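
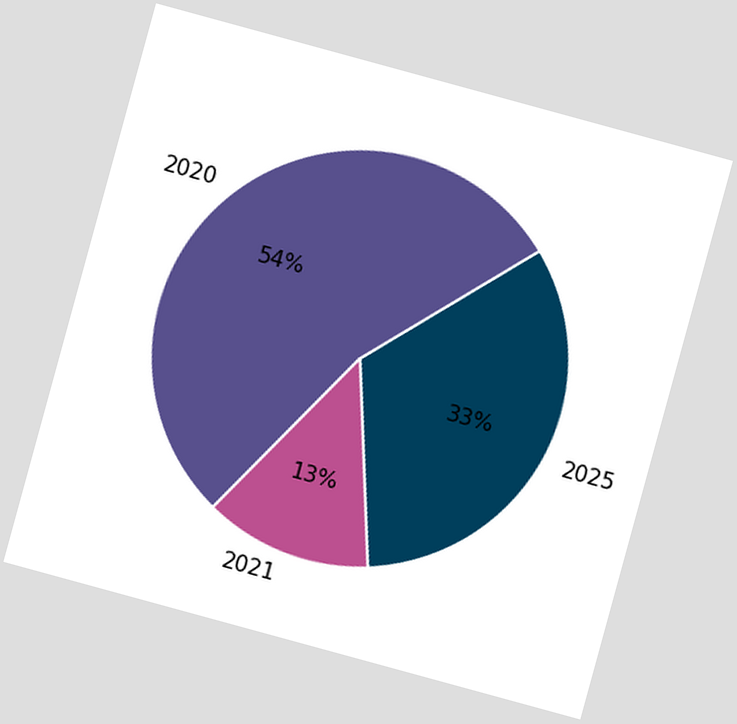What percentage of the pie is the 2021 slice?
13%

The chart is tilted about 15° clockwise. The 2021 slice takes up 13% of the pie.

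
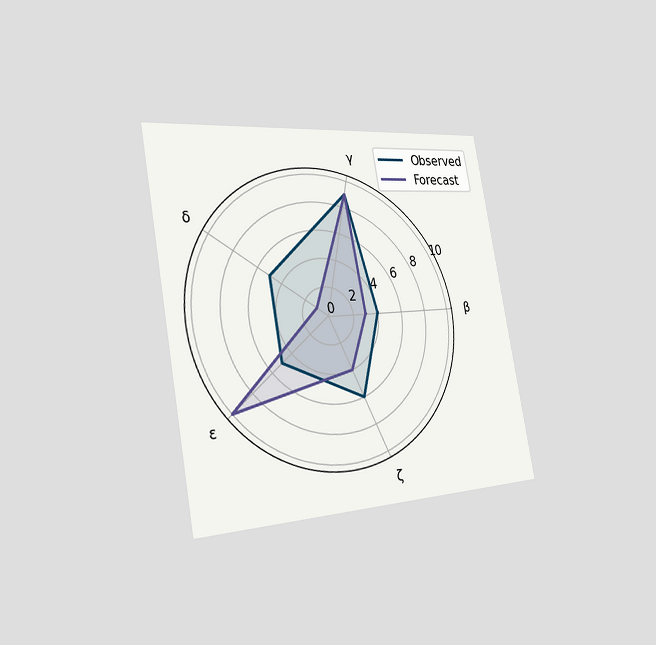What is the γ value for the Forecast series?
9

The chart is tilted about 10° counter-clockwise and viewed slightly from the left. On the γ axis, Forecast reaches 9.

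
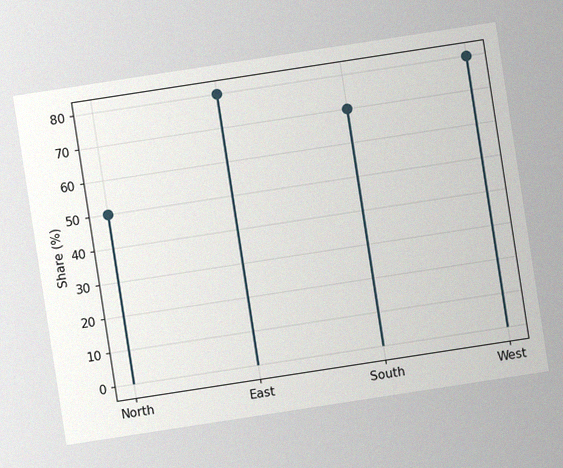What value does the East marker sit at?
80%

The chart is tilted about 9° counter-clockwise, with some photo noise. The East marker sits at 80%.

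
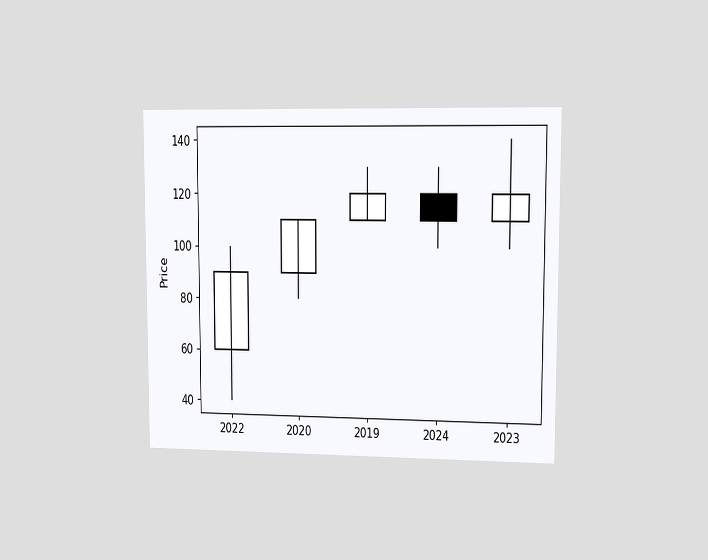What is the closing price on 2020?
The chart is viewed at a slight angle. The 2020 candle closes at 110.

110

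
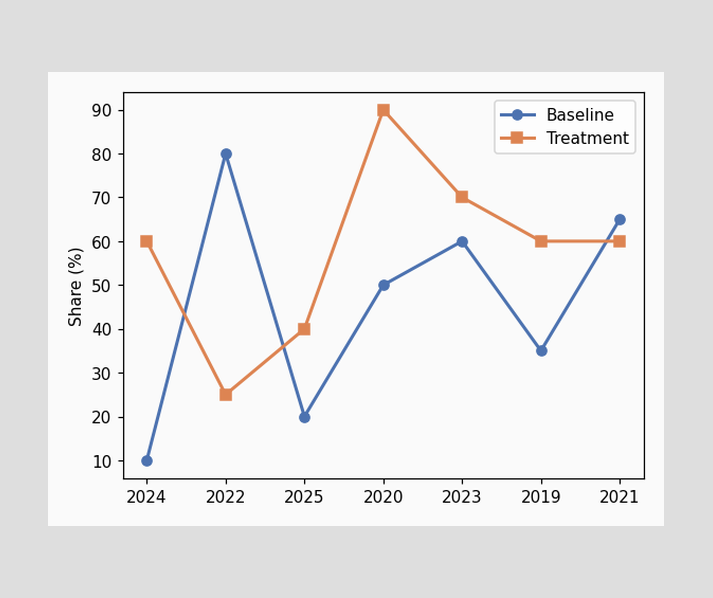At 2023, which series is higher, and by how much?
At 2023, Treatment sits above the other line by 10%.

Treatment, by 10%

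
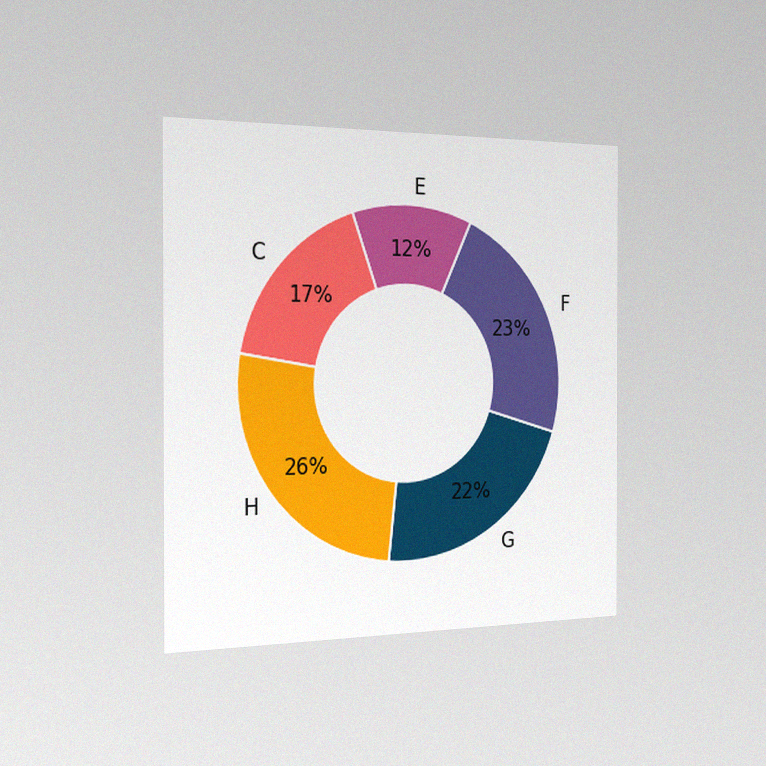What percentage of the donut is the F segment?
23%

The chart is viewed slightly from the left, with some photo noise. The F segment takes up 23% of the ring.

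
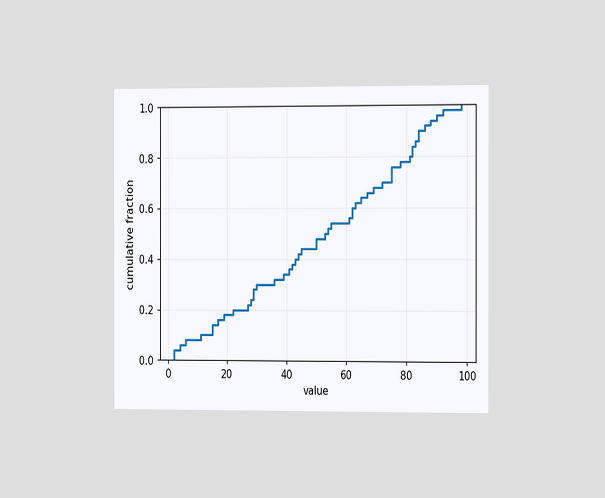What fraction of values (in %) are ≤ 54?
52%

The chart is viewed slightly from the right. At x=54 the ECDF step is at 52%.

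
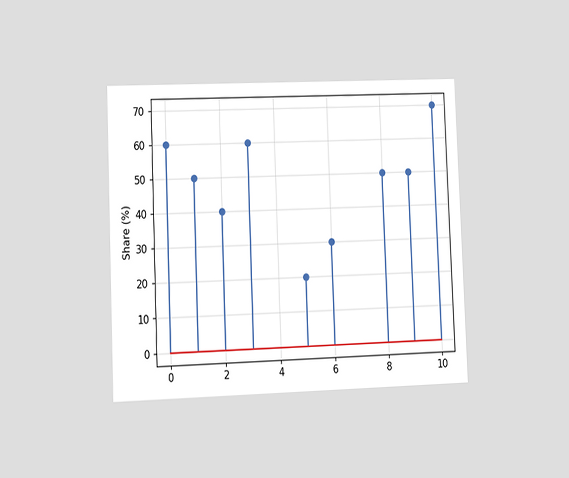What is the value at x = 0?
The chart is tilted about 2° counter-clockwise and viewed at a slight angle. The stem at x=0 reaches 60%.

60%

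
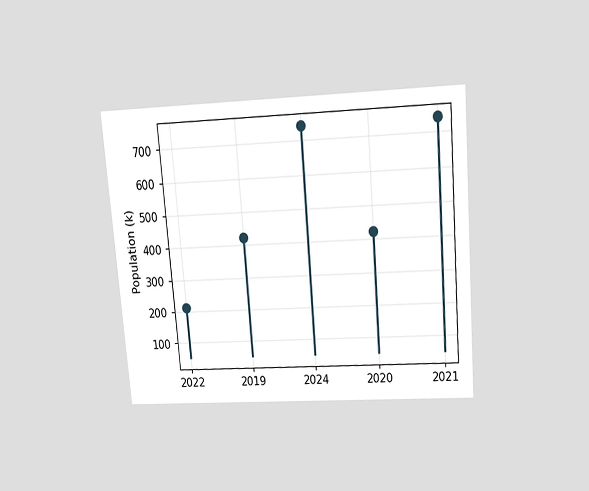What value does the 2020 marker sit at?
424k

The chart is tilted about 5° counter-clockwise and viewed slightly from above. The 2020 marker sits at 424k.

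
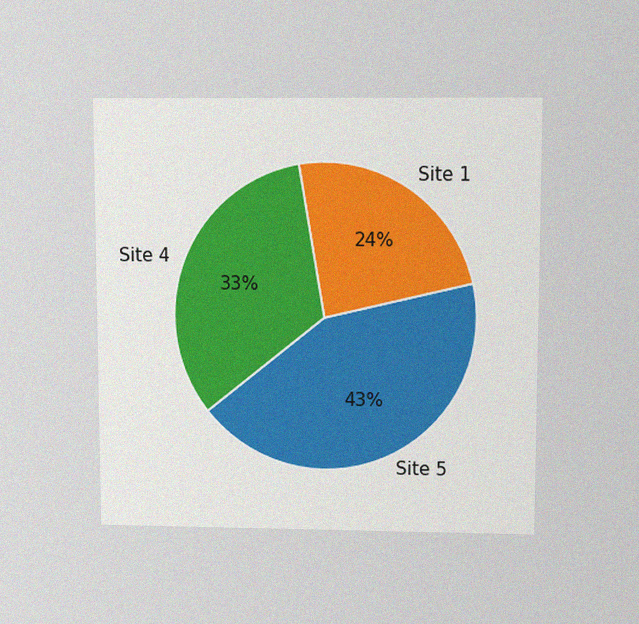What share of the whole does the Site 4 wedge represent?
The chart is viewed slightly from above, with some photo noise. The Site 4 slice takes up 33% of the pie.

33%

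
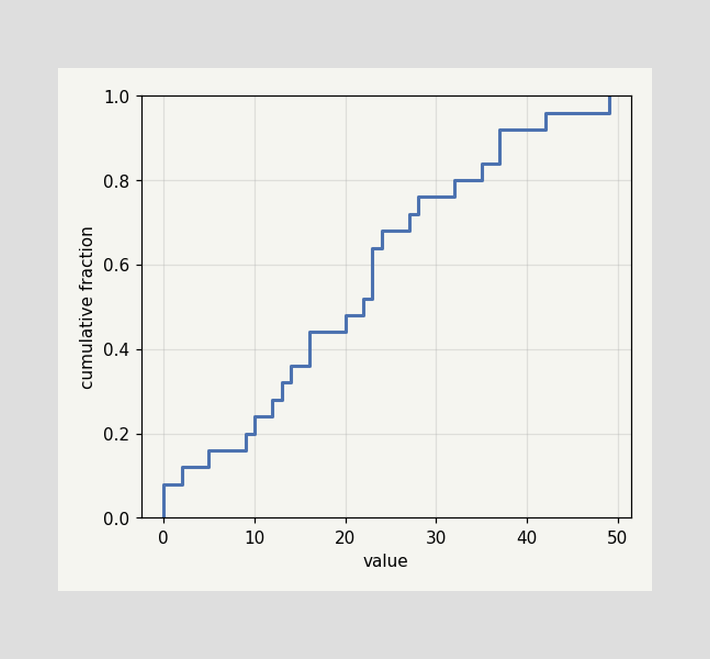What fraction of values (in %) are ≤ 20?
At x=20 the ECDF step is at 48%.

48%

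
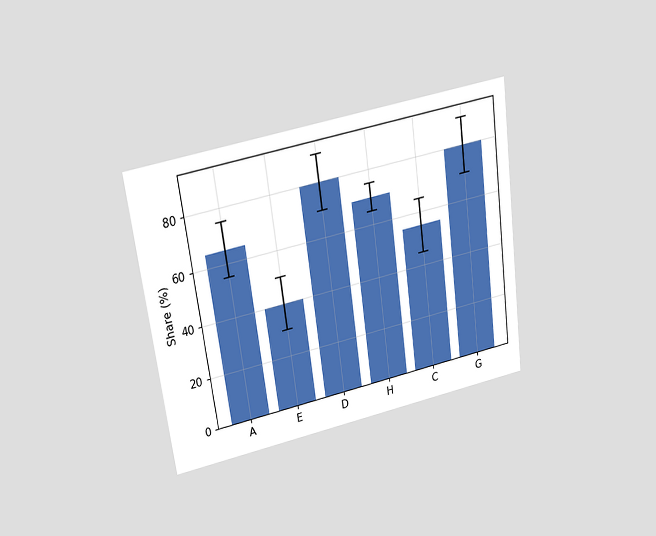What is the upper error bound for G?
90%

The chart is tilted about 8° counter-clockwise and viewed slightly from above. The G bar's upper whisker reaches 90%.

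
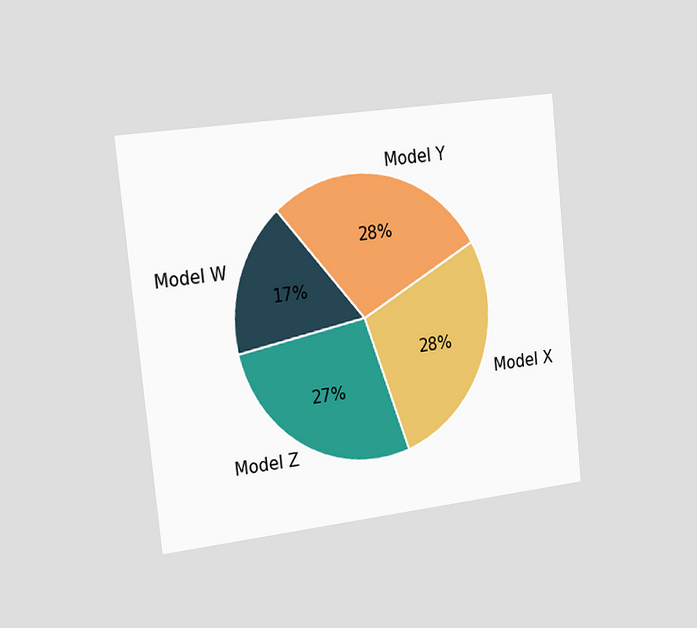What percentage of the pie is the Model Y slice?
28%

The chart is tilted about 6° counter-clockwise and viewed slightly from the left. The Model Y slice takes up 28% of the pie.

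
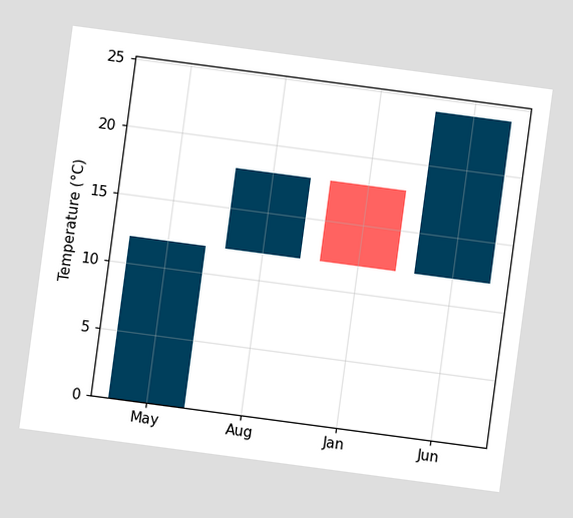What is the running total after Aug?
18°C

The chart is tilted about 8° clockwise. After Aug the running total reaches 18°C.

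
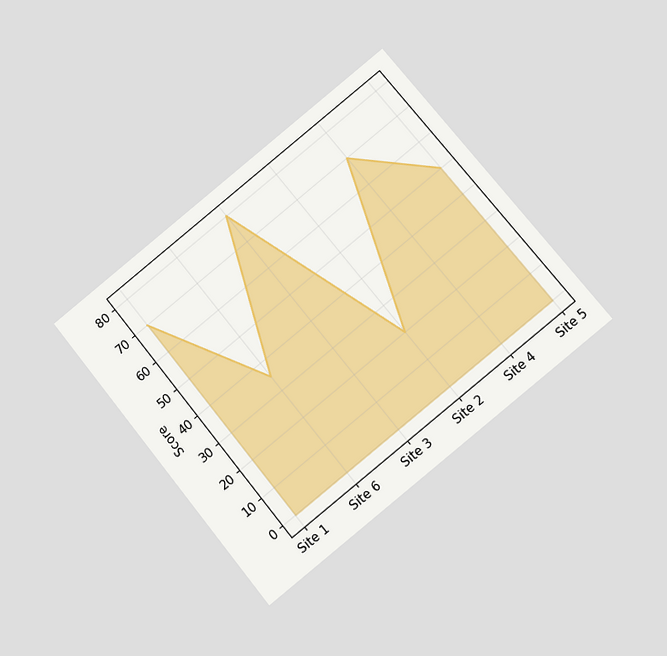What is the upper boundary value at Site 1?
The chart is tilted about 39° counter-clockwise and viewed at a slight angle. At Site 1 the upper boundary is at 70.

70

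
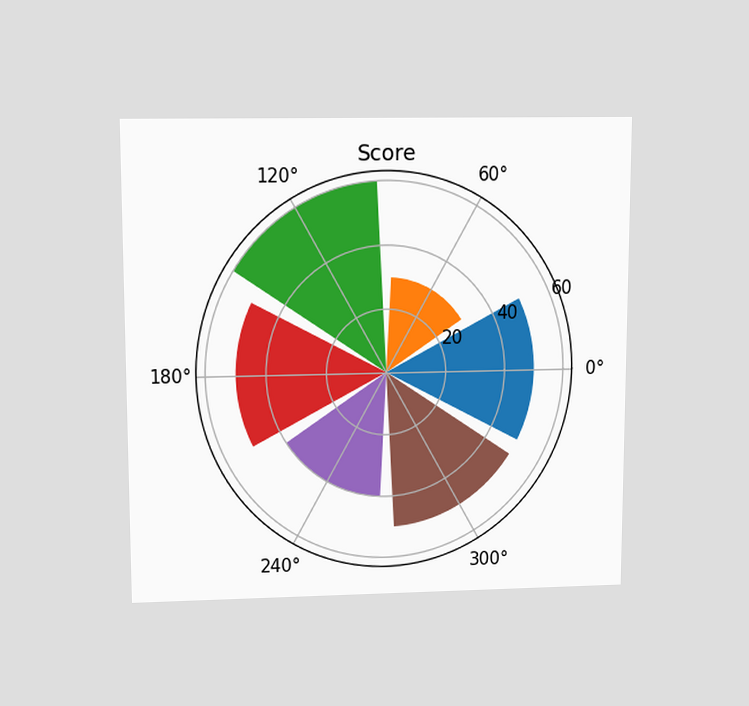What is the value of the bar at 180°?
The chart is viewed slightly from above. The bar at 180° reaches 50 on the radial axis.

50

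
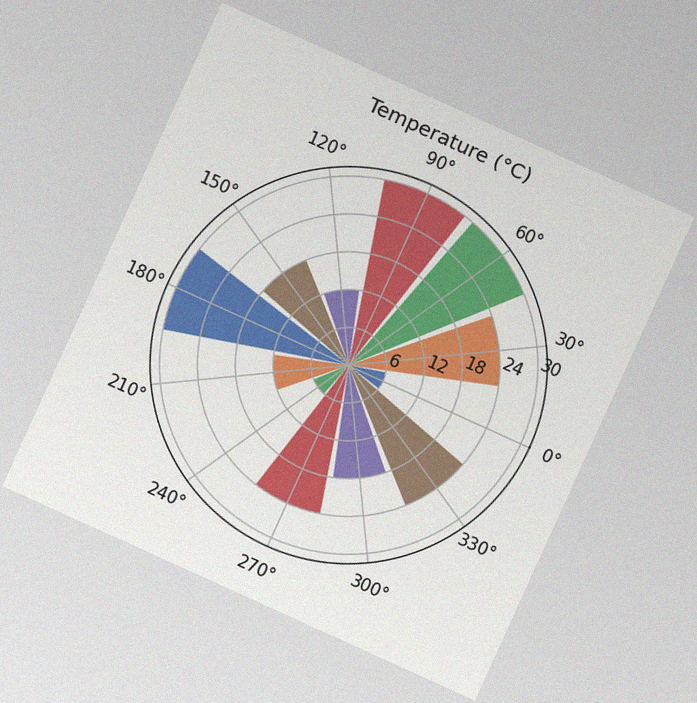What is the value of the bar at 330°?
24°C

The chart is tilted about 24° clockwise, with some photo noise. The bar at 330° reaches 24°C on the radial axis.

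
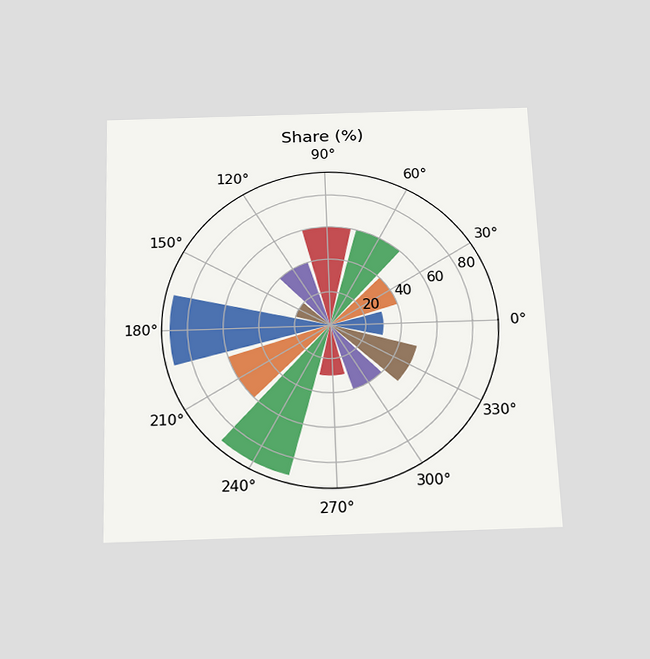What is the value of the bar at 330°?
50%

The chart is tilted about 2° counter-clockwise and viewed slightly from below. The bar at 330° reaches 50% on the radial axis.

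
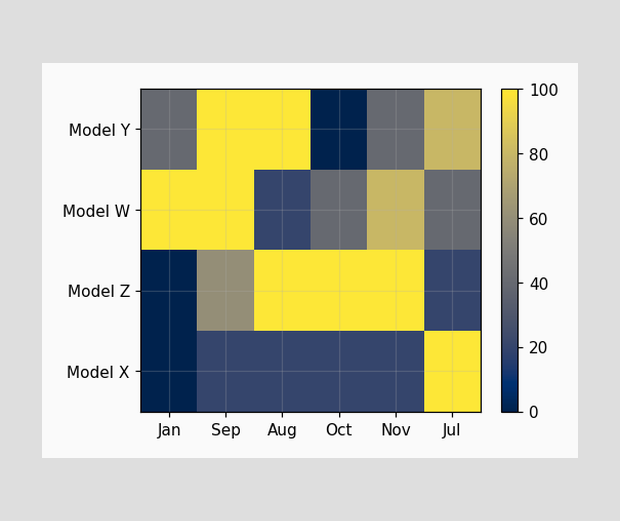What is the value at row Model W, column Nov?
80

Matching cell (Model W, Nov) against the colorbar gives 80.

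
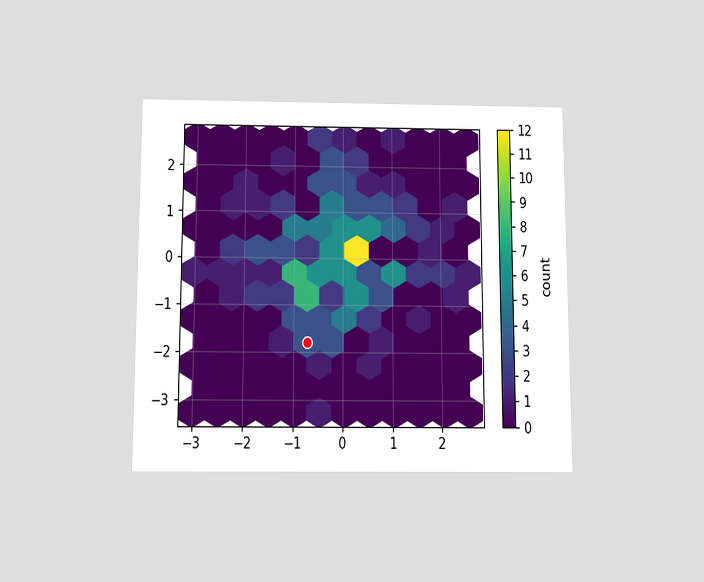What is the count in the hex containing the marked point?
The chart is viewed slightly from below. The marked hex reads 3 on the colorbar.

3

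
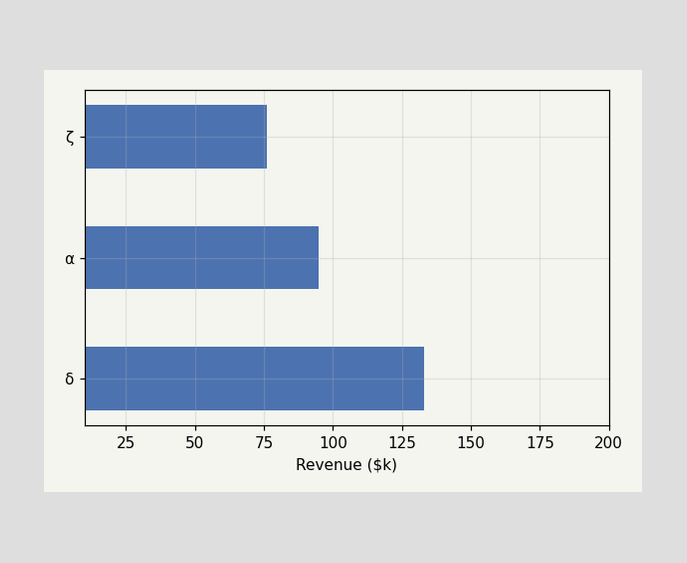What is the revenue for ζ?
$76k

Reading along the chart's x-axis, the ζ bar reaches $76k.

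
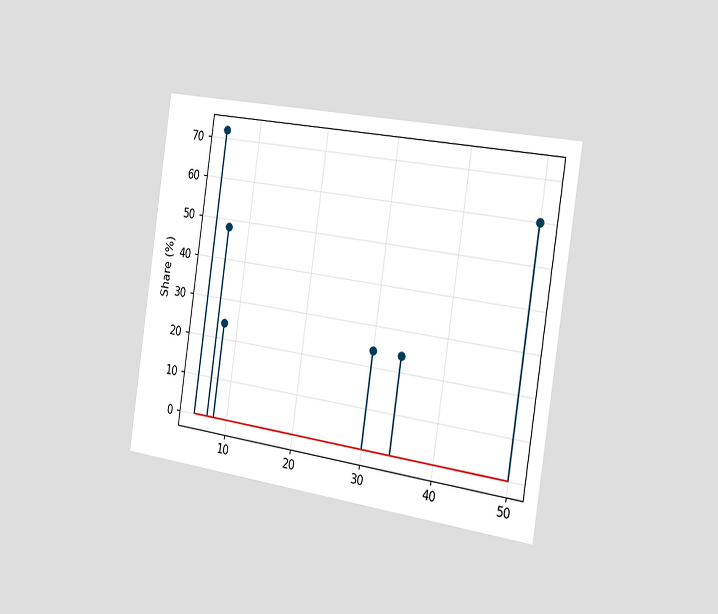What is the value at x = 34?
The chart is tilted about 8° clockwise and viewed slightly from the right. The stem at x=34 reaches 24%.

24%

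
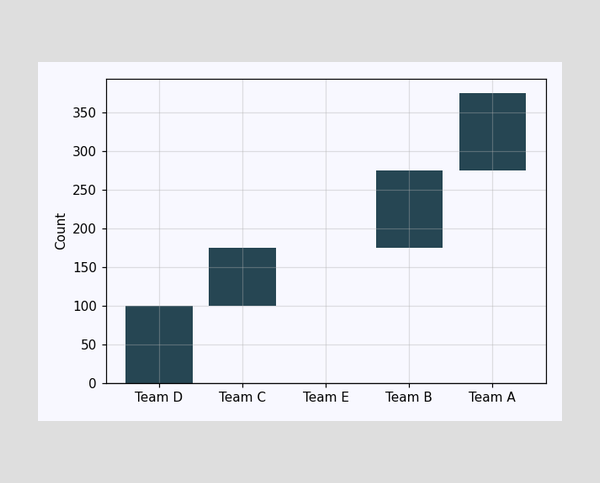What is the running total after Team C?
After Team C the running total reaches 175.

175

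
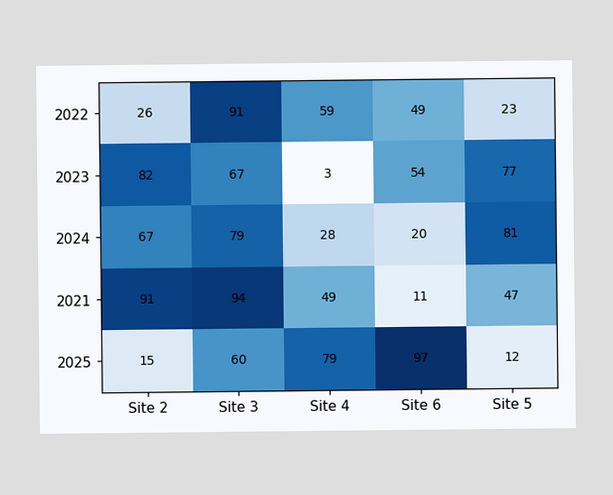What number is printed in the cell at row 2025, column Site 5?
The (2025, Site 5) cell reads 12.

12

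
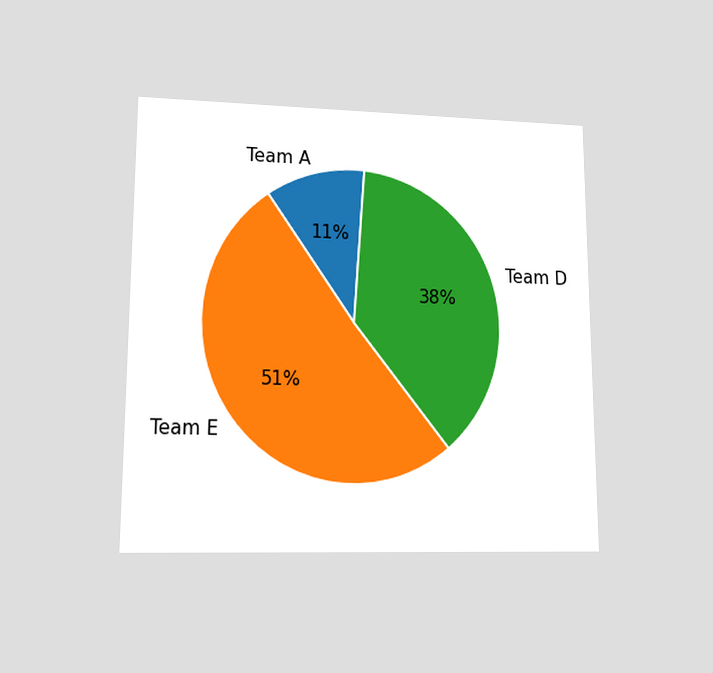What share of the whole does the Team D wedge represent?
38%

The chart is viewed at a slight angle. The Team D slice takes up 38% of the pie.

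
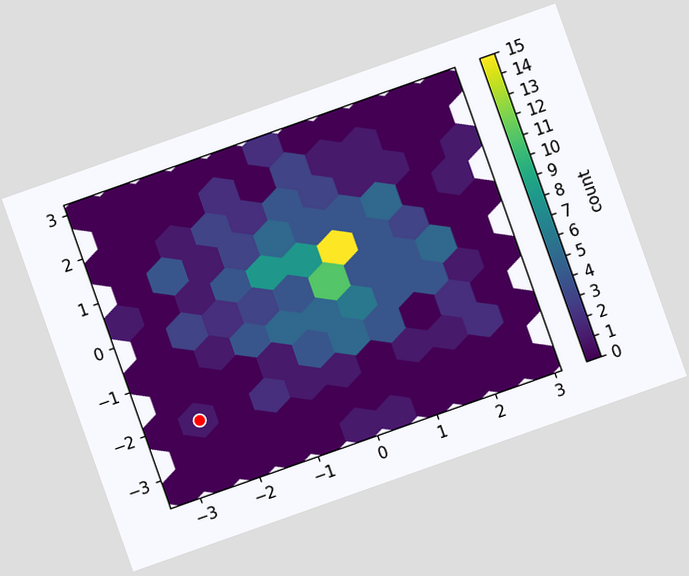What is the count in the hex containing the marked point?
1

The chart is tilted about 19° counter-clockwise. The marked hex reads 1 on the colorbar.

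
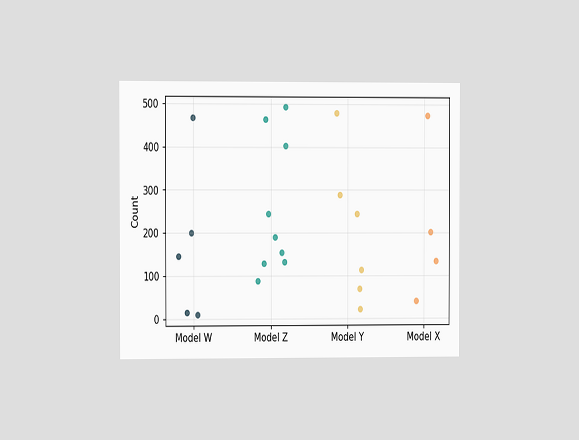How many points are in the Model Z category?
9

The chart is viewed at a slight angle. Counting the markers in the Model Z column gives 9.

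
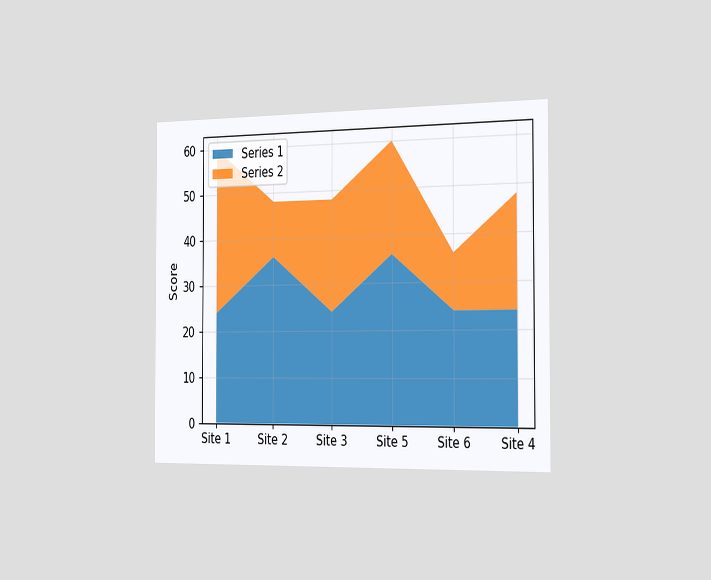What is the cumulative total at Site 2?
48

The chart is viewed slightly from the right. The stacked total at Site 2 reaches 48.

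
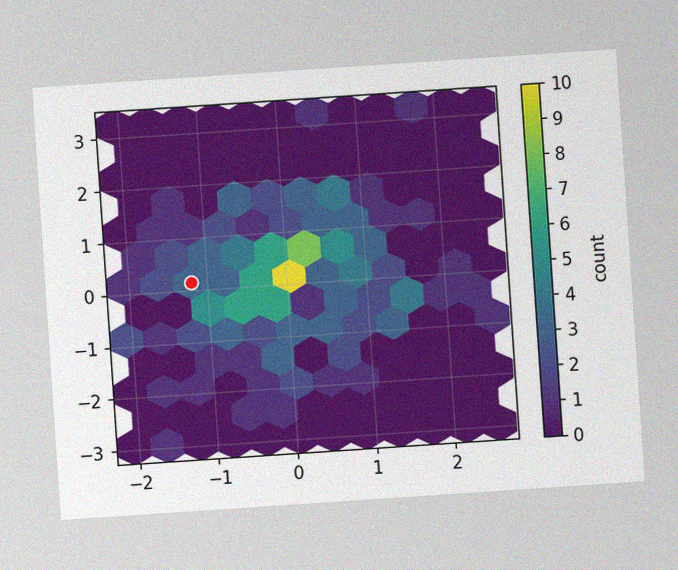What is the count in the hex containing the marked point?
3

The chart is tilted about 4° counter-clockwise, with some photo noise. The marked hex reads 3 on the colorbar.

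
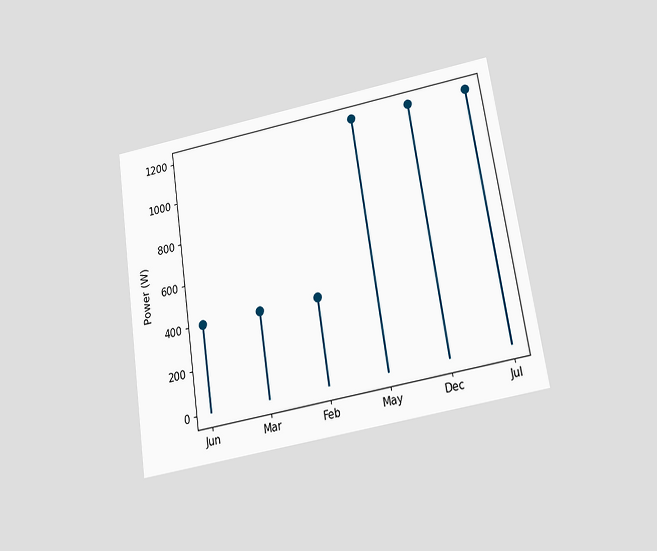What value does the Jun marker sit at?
400W

The chart is tilted about 9° counter-clockwise and viewed slightly from below. The Jun marker sits at 400W.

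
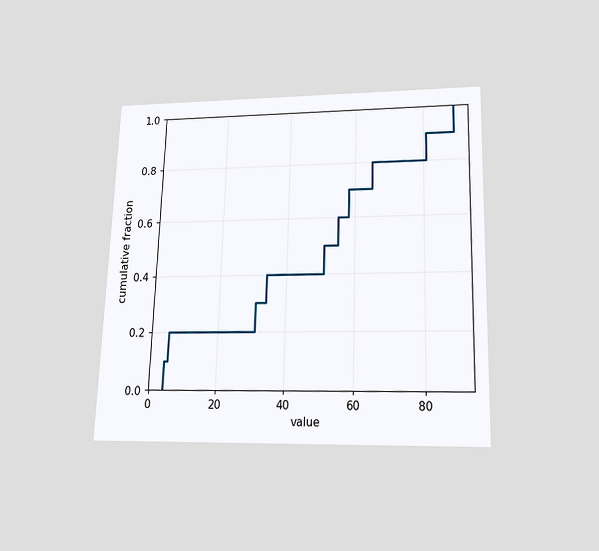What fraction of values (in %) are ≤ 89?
100%

The chart is viewed slightly from below. At x=89 the ECDF step is at 100%.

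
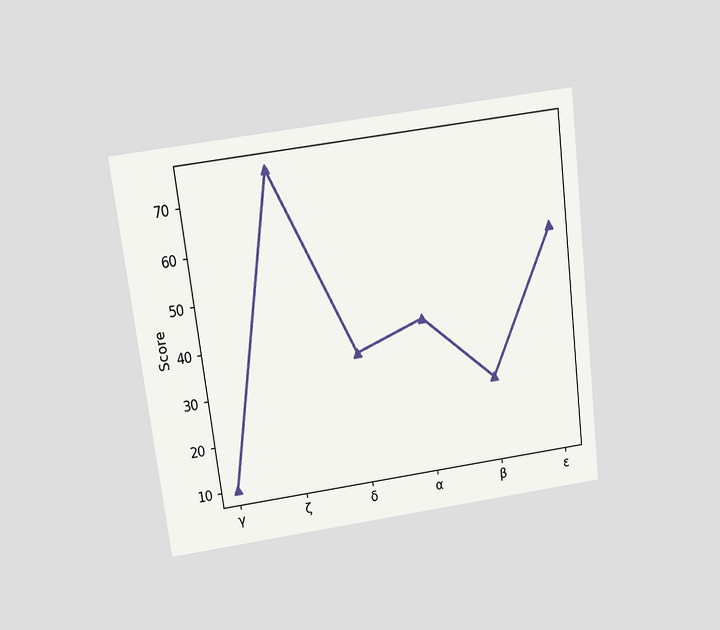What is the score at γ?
10

The chart is tilted about 7° counter-clockwise and viewed slightly from above. At γ, the line is at 10.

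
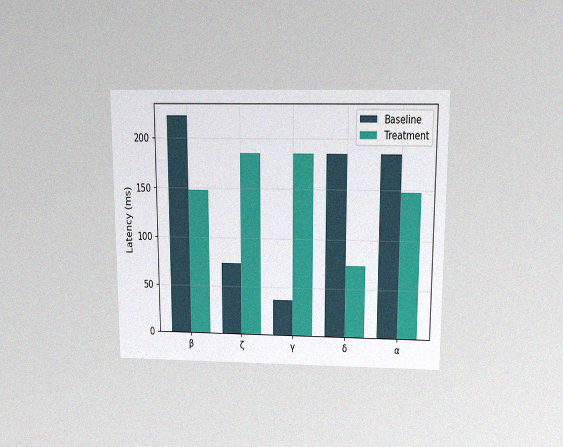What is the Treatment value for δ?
74ms

The chart is viewed slightly from above, with some photo noise. The Treatment bar at δ reaches 74ms on the y-axis.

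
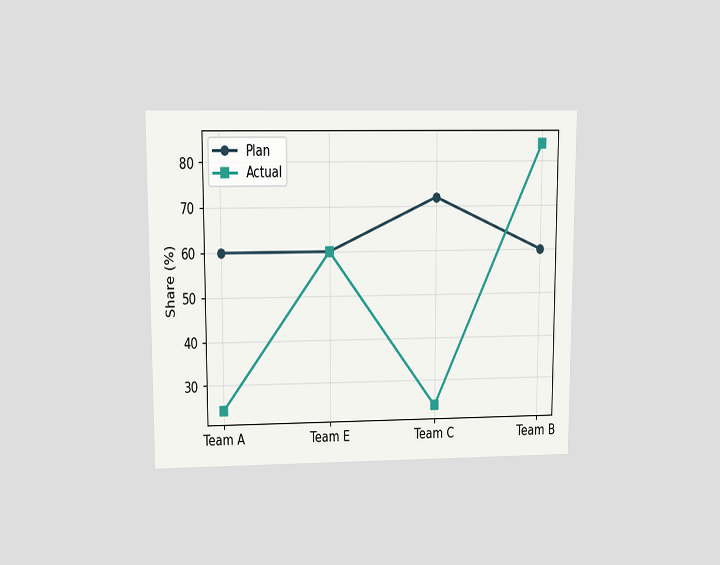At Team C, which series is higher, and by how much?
The chart is viewed at a slight angle. At Team C, Plan sits above the other line by 48%.

Plan, by 48%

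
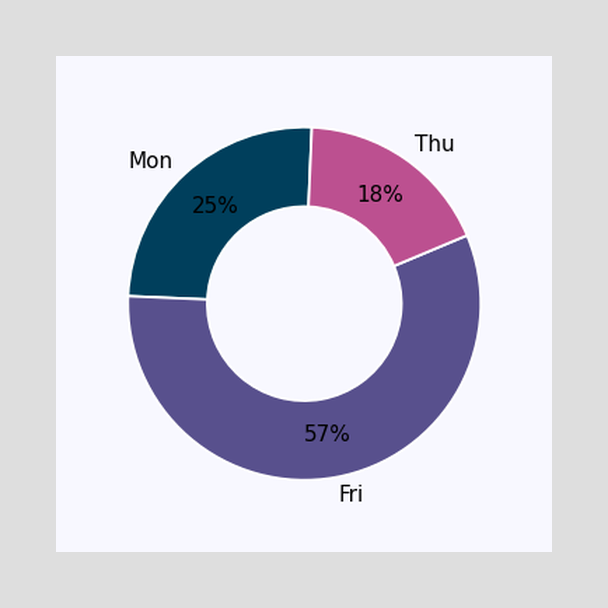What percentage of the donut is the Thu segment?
18%

The Thu segment takes up 18% of the ring.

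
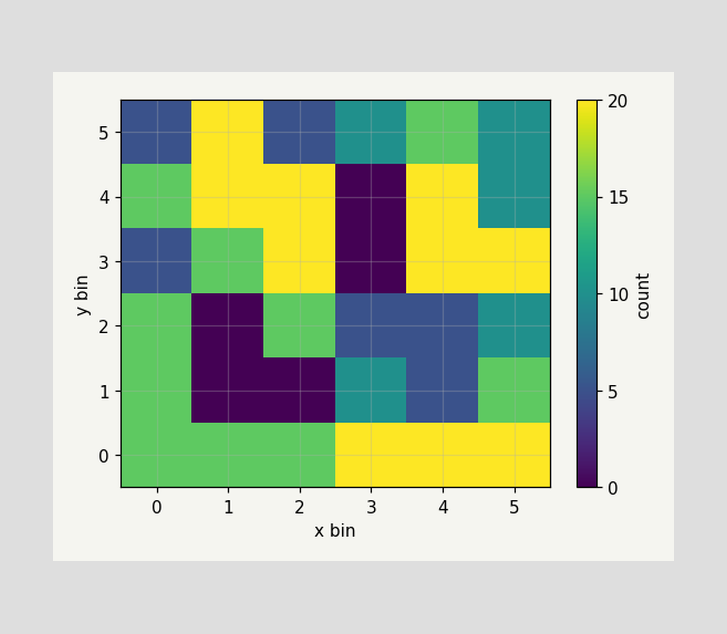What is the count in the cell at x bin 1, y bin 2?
Matching the cell (1, 2) against the colorbar gives 0.

0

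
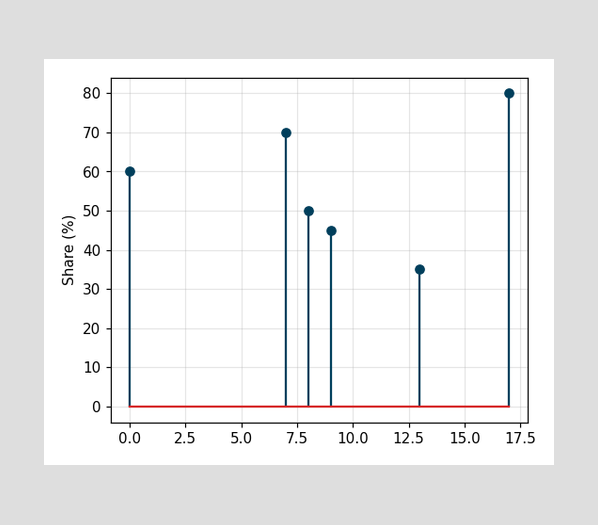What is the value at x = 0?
The stem at x=0 reaches 60%.

60%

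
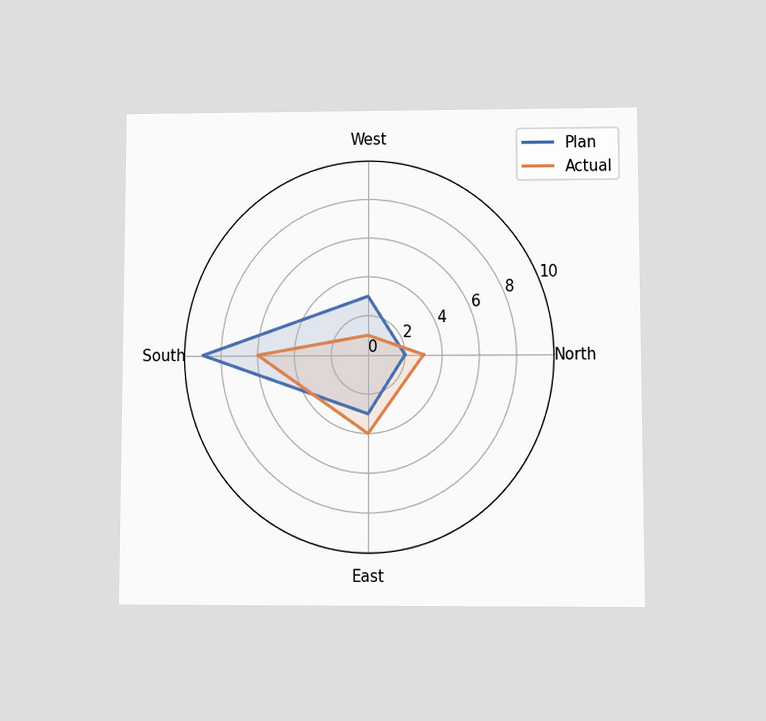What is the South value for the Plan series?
9

The chart is viewed at a slight angle. On the South axis, Plan reaches 9.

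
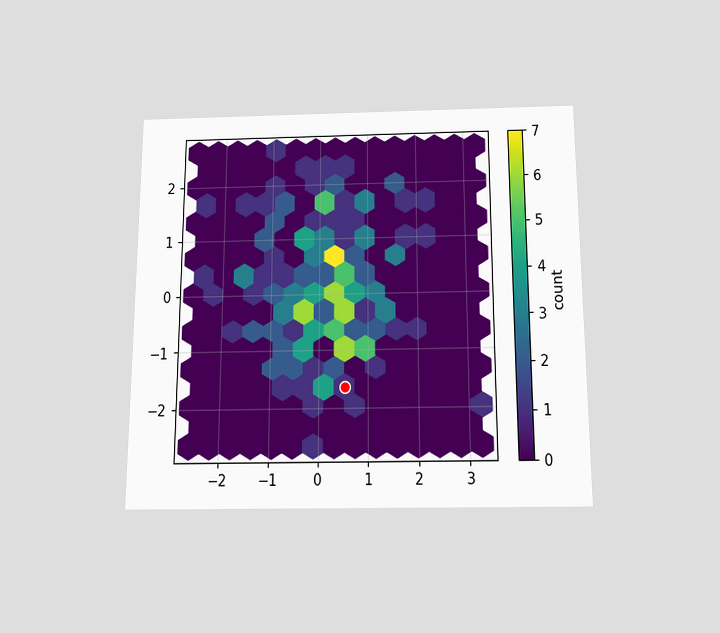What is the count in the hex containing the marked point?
The chart is viewed slightly from below. The marked hex reads 1 on the colorbar.

1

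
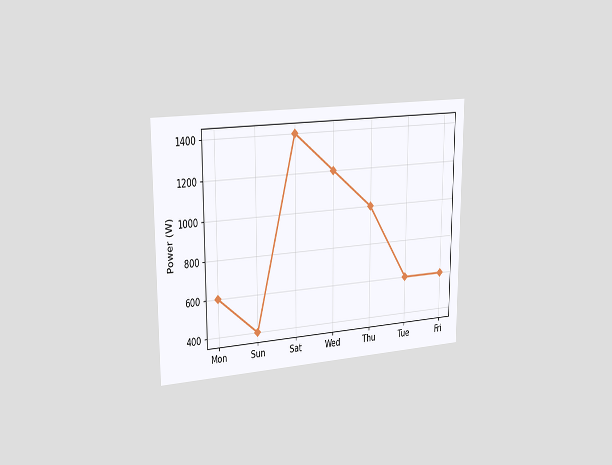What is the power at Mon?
The chart is viewed slightly from the left. At Mon, the line is at 600W.

600W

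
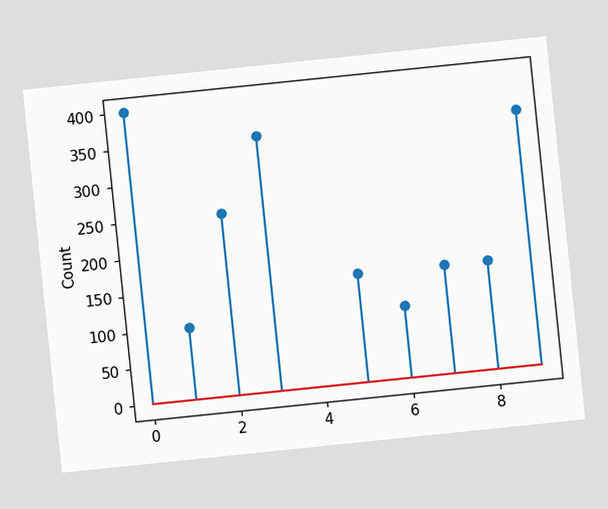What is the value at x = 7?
150

The chart is tilted about 6° counter-clockwise. The stem at x=7 reaches 150.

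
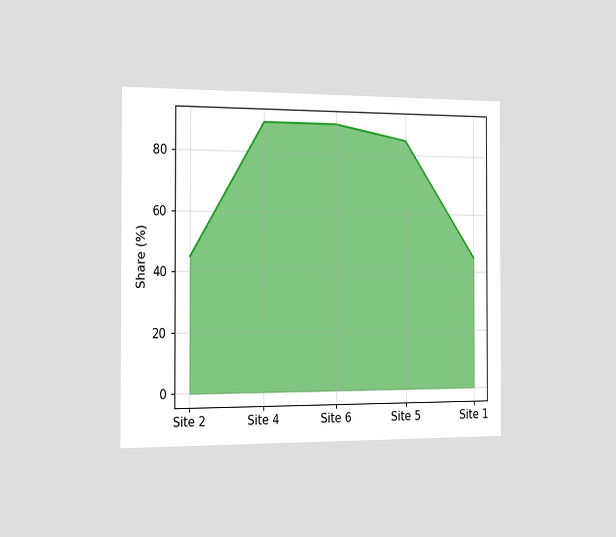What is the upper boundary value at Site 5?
85%

The chart is viewed slightly from the left. At Site 5 the upper boundary is at 85%.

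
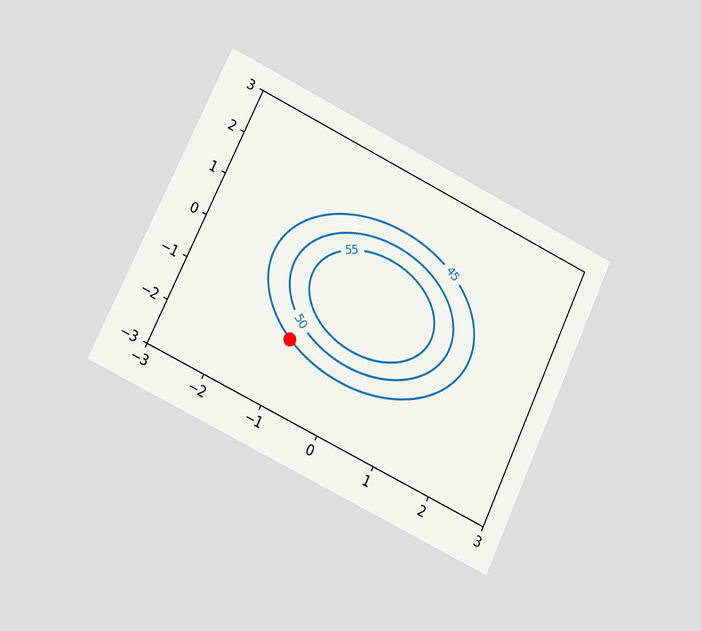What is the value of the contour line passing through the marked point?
The chart is tilted about 25° clockwise and viewed at a slight angle. The marked point sits on the contour labelled 45.

45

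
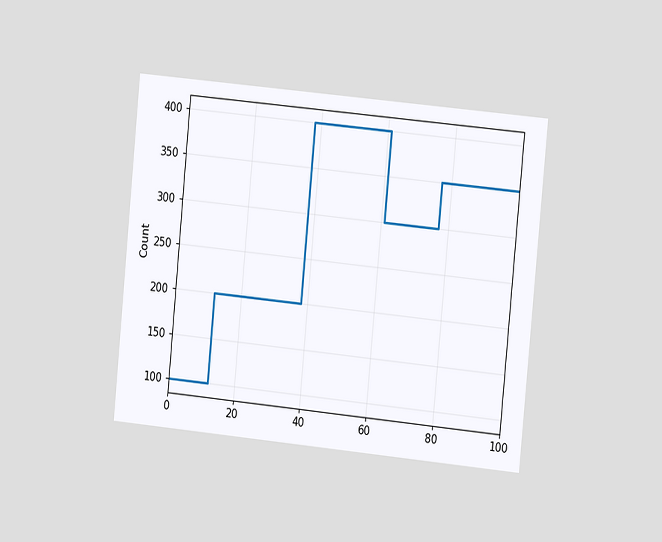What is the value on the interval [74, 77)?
300

The chart is tilted about 6° clockwise and viewed slightly from the right. On [74, 77) the step sits at 300.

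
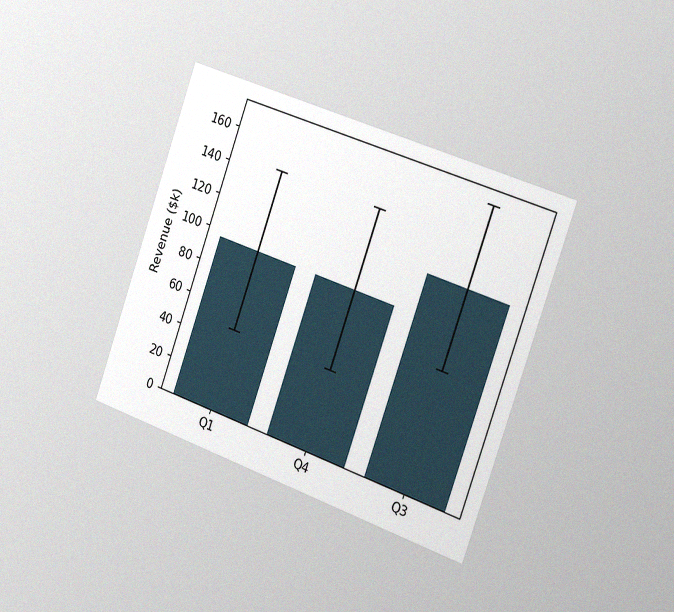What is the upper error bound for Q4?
The chart is tilted about 20° clockwise and viewed slightly from the right, with some photo noise. The Q4 bar's upper whisker reaches $144k.

$144k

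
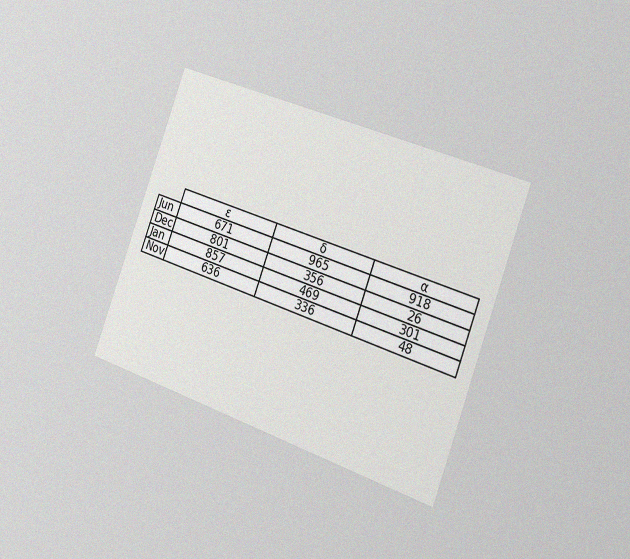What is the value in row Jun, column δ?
The chart is tilted about 20° clockwise and viewed slightly from the right, with some photo noise. The (Jun, δ) cell reads 965.

965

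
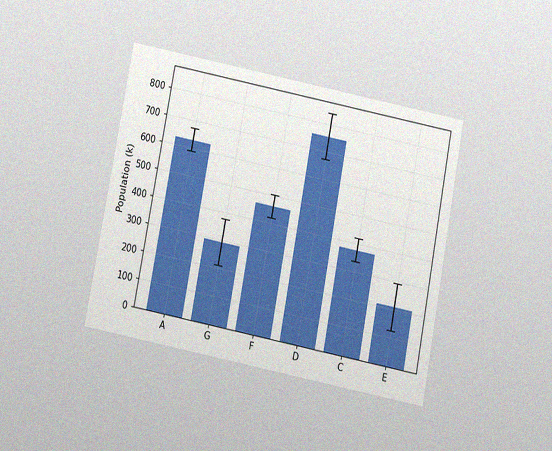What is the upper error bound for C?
420k

The chart is tilted about 11° clockwise and viewed slightly from below, with some photo noise. The C bar's upper whisker reaches 420k.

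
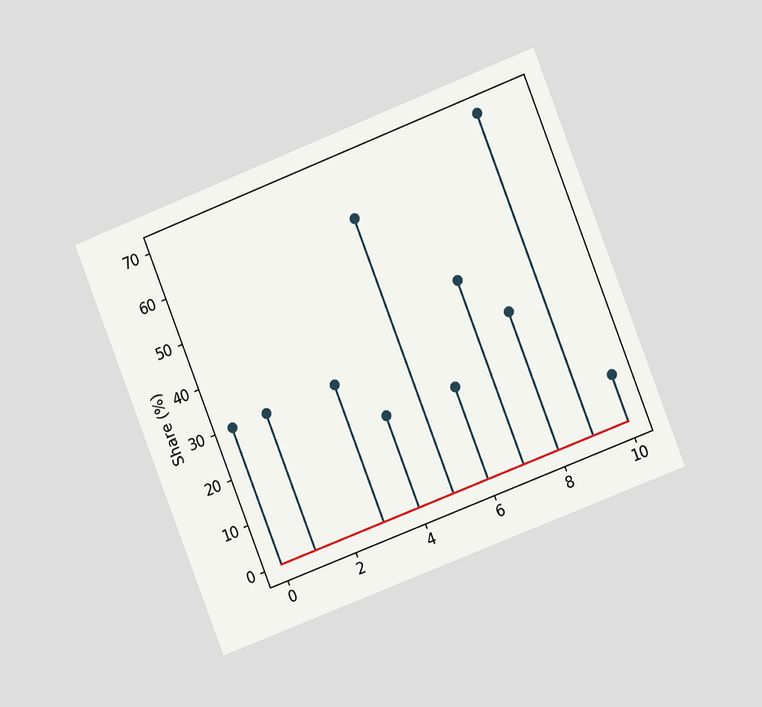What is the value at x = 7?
The chart is tilted about 21° counter-clockwise and viewed at a slight angle. The stem at x=7 reaches 40%.

40%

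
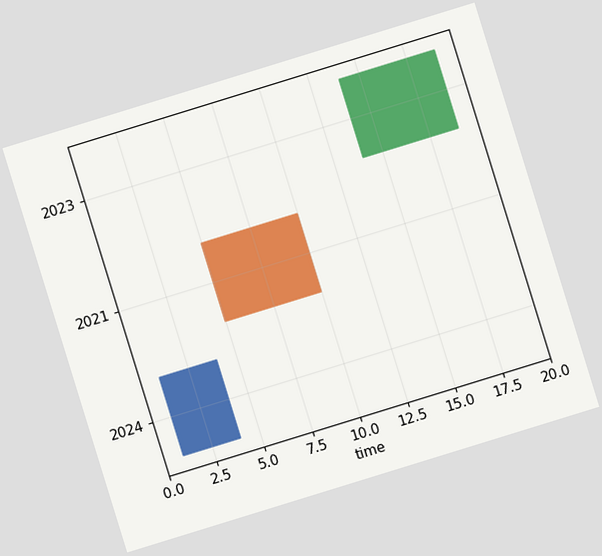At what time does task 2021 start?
5

The chart is tilted about 17° counter-clockwise. The 2021 bar begins at t=5.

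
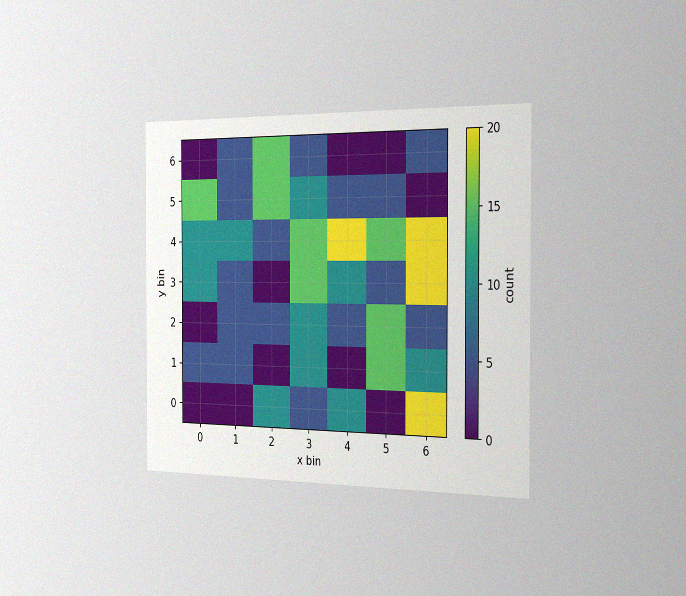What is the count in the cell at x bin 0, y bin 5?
The chart is viewed slightly from the right, with some photo noise. Matching the cell (0, 5) against the colorbar gives 15.

15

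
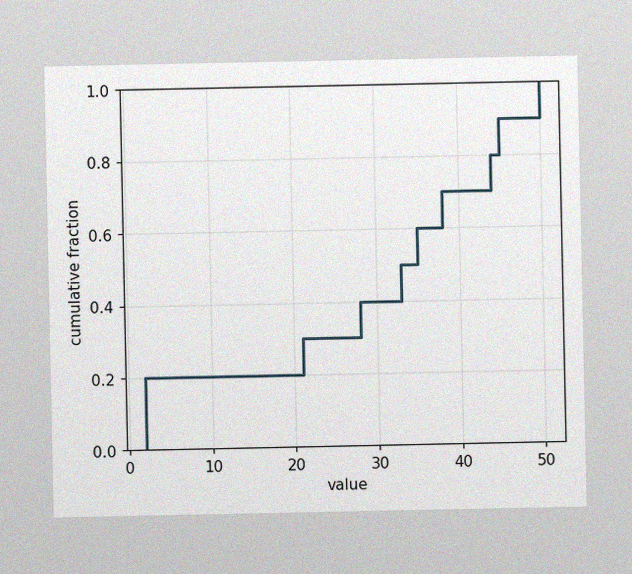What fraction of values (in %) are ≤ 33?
50%

The image has some photo noise and uneven lighting. At x=33 the ECDF step is at 50%.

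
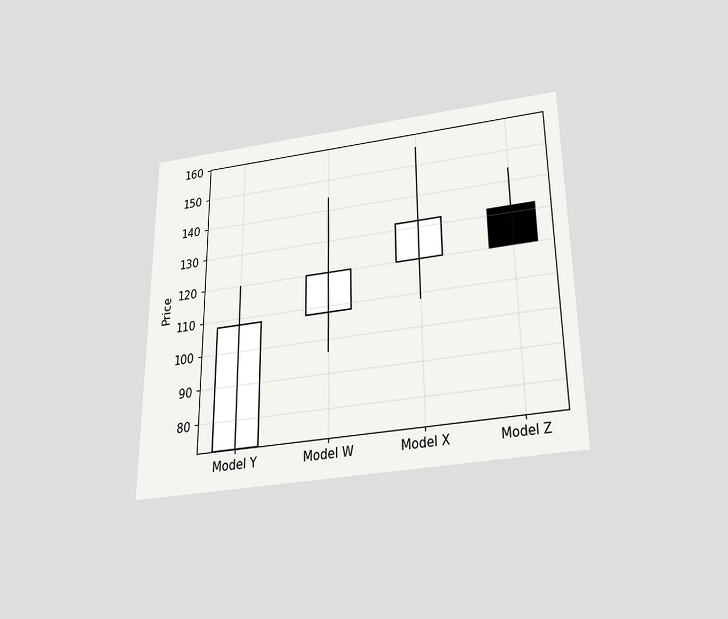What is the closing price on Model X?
132

The chart is viewed slightly from below. The Model X candle closes at 132.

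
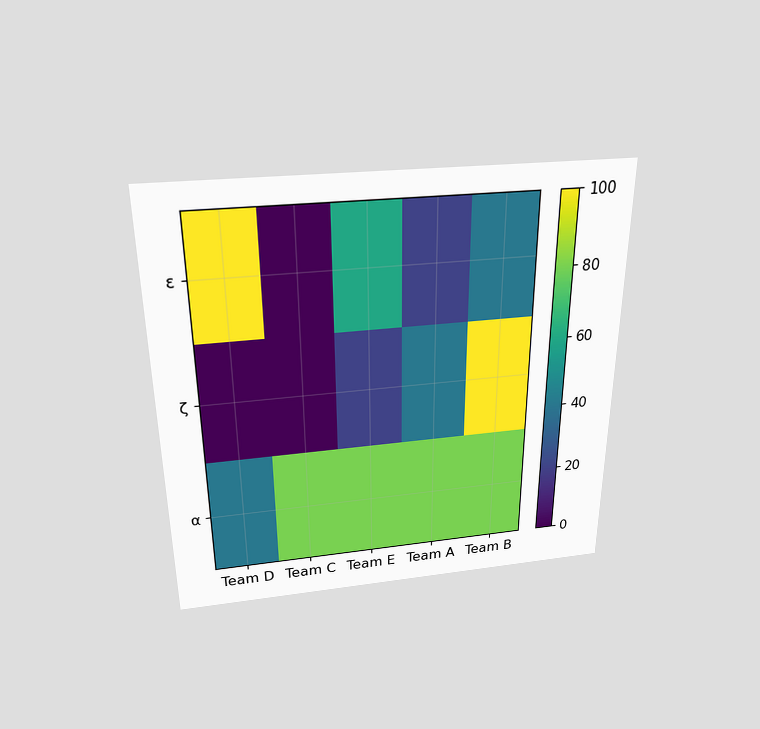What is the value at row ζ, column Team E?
20

The chart is viewed slightly from above. Matching cell (ζ, Team E) against the colorbar gives 20.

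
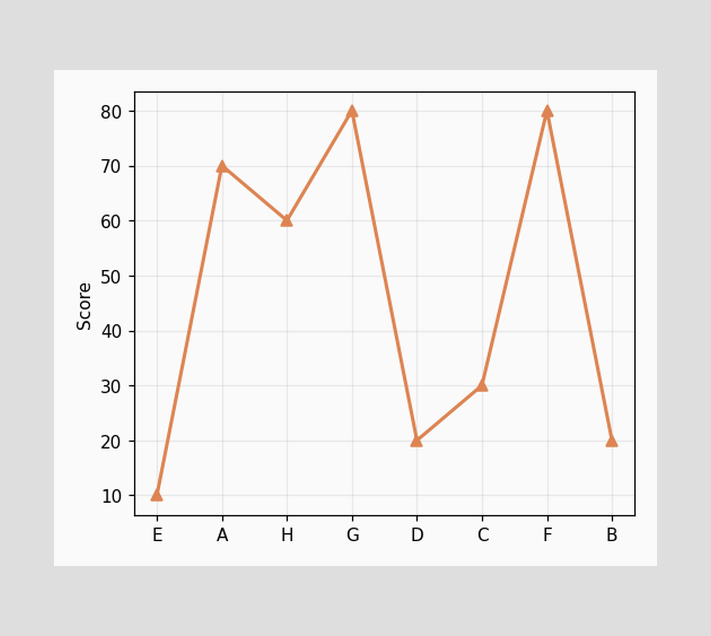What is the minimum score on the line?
10

The lowest point is at E, and reading across to the y-axis gives 10.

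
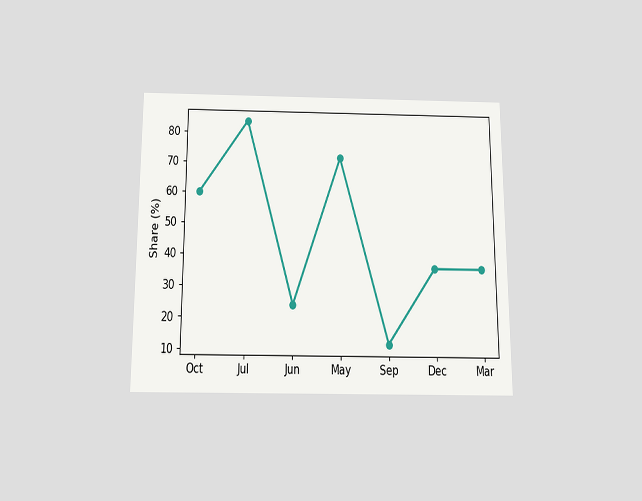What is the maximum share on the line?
The chart is viewed slightly from below. The highest point is at Jul, and reading across to the y-axis gives 84%.

84%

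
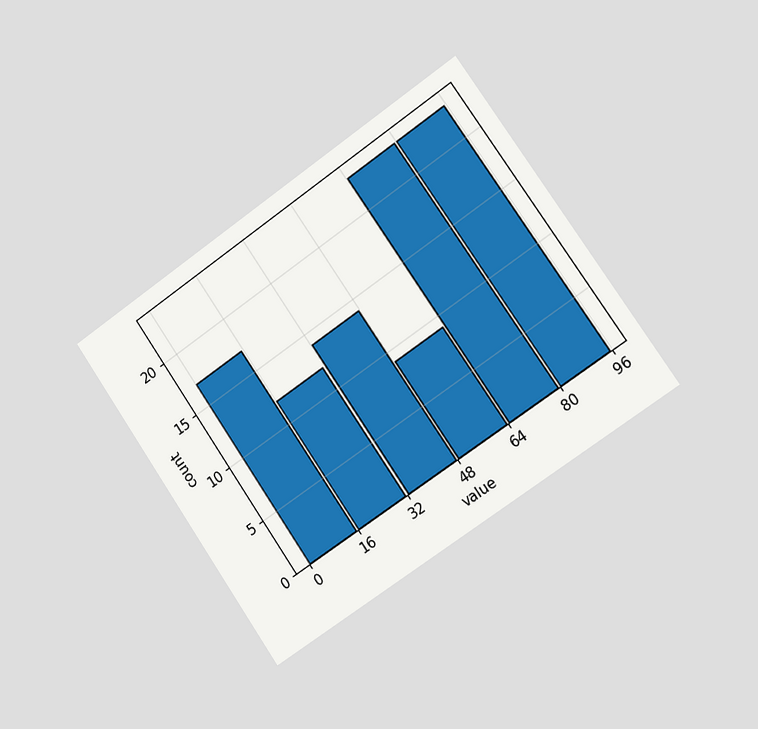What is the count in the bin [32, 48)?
14

The chart is tilted about 35° counter-clockwise and viewed slightly from the right. The [32, 48) bin has height 14.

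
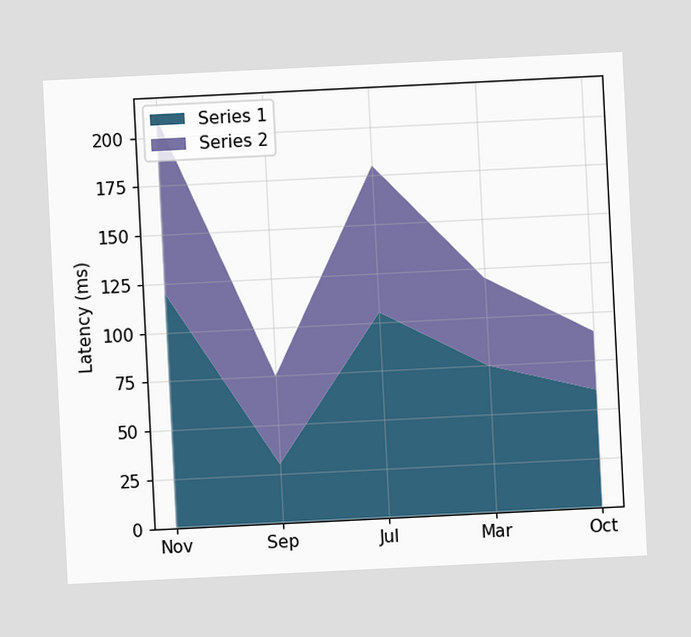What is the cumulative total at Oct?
90ms

The chart is tilted about 3° counter-clockwise. The stacked total at Oct reaches 90ms.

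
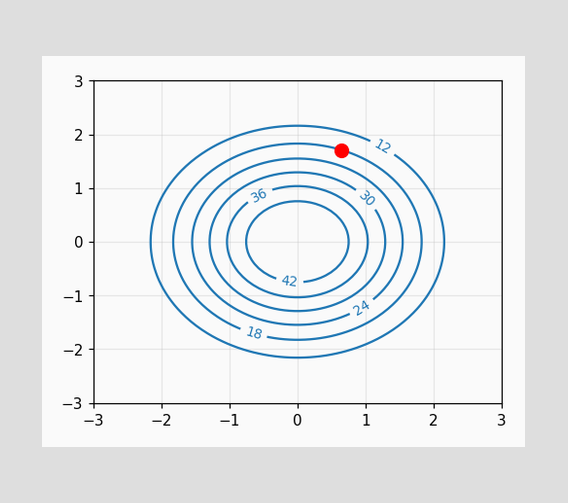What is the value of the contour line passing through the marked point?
18

The marked point sits on the contour labelled 18.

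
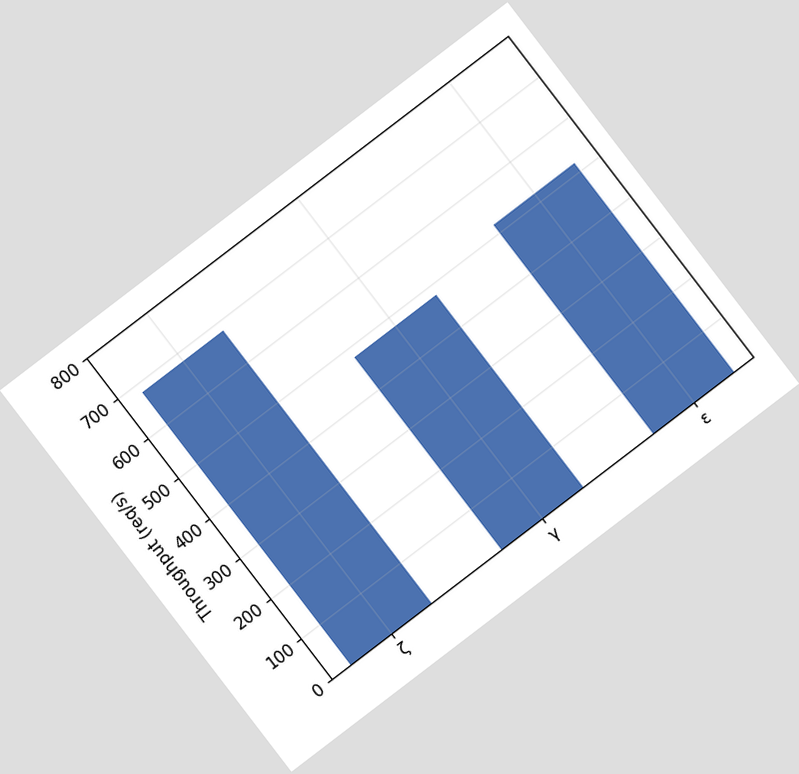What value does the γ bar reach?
The chart is tilted about 37° counter-clockwise. Reading along the chart's y-axis, the γ bar reaches 480req/s.

480req/s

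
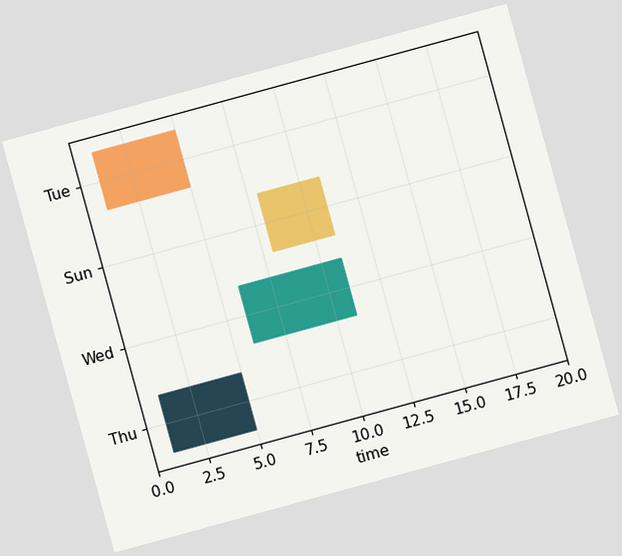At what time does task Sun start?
8

The chart is tilted about 15° counter-clockwise. The Sun bar begins at t=8.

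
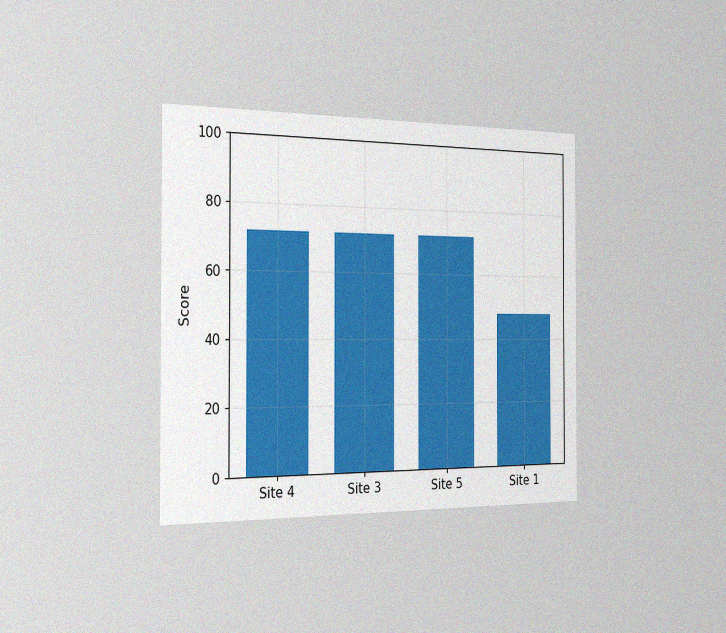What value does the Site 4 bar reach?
72

The chart is viewed slightly from the left, with some photo noise. Reading along the chart's y-axis, the Site 4 bar reaches 72.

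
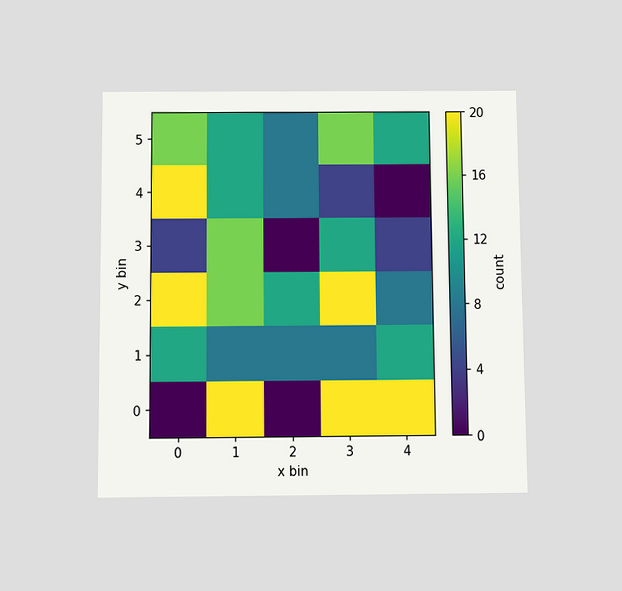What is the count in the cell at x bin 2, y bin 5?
The chart is viewed slightly from below. Matching the cell (2, 5) against the colorbar gives 8.

8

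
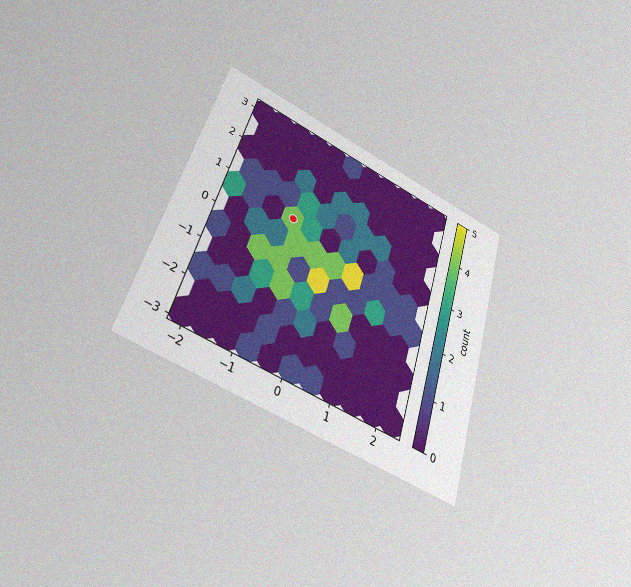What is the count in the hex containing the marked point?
The chart is tilted about 17° clockwise and viewed at a slight angle, with some photo noise. The marked hex reads 4 on the colorbar.

4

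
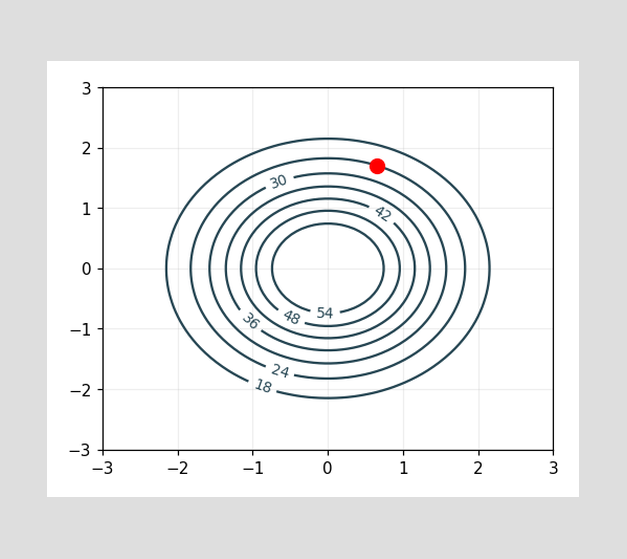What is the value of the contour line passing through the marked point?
24

The marked point sits on the contour labelled 24.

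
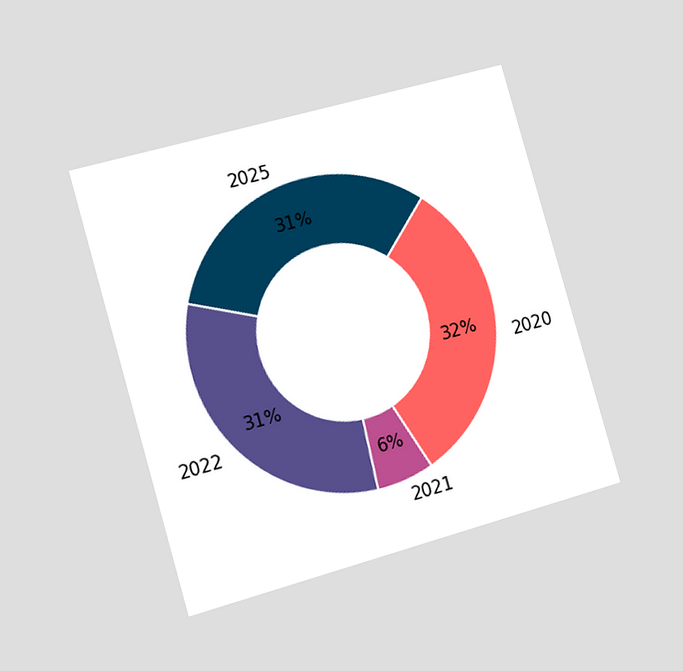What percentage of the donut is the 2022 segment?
The chart is tilted about 16° counter-clockwise and viewed slightly from the left. The 2022 segment takes up 31% of the ring.

31%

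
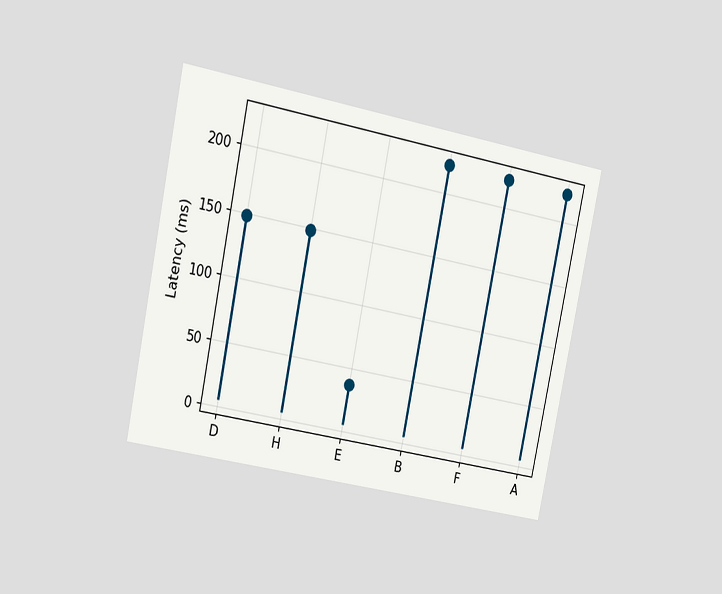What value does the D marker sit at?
148ms

The chart is tilted about 12° clockwise and viewed slightly from the left. The D marker sits at 148ms.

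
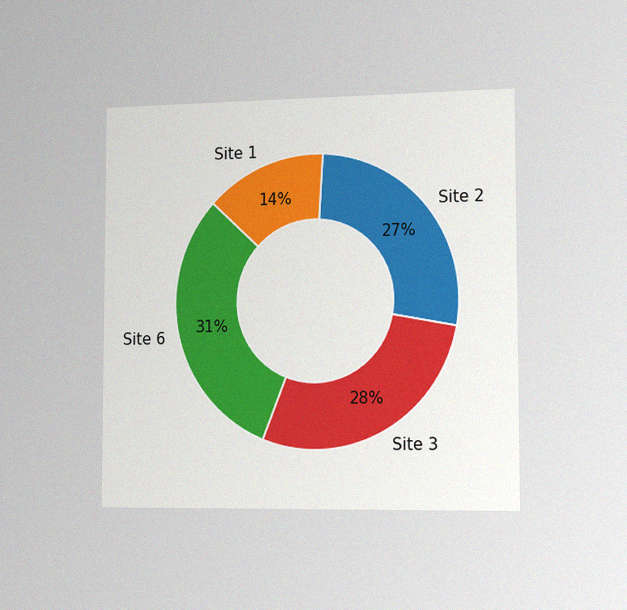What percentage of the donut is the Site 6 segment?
The chart is viewed slightly from the right, with some photo noise. The Site 6 segment takes up 31% of the ring.

31%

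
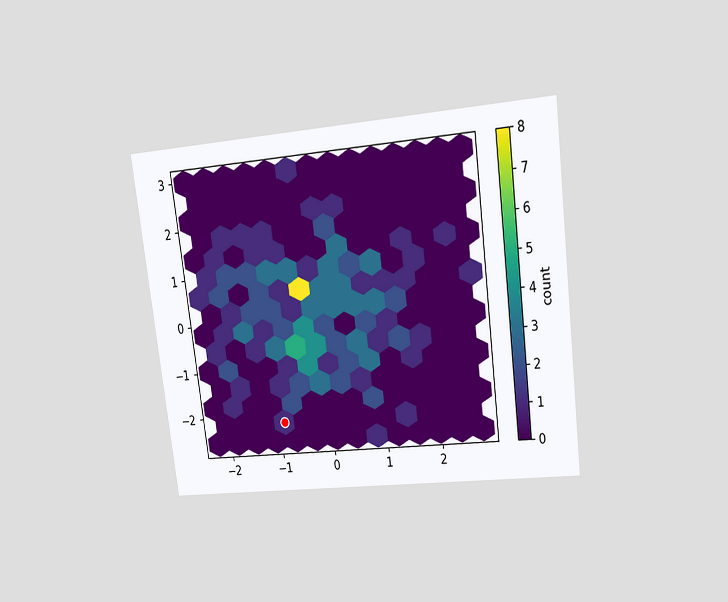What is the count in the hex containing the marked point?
The chart is tilted about 7° counter-clockwise and viewed at a slight angle. The marked hex reads 1 on the colorbar.

1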